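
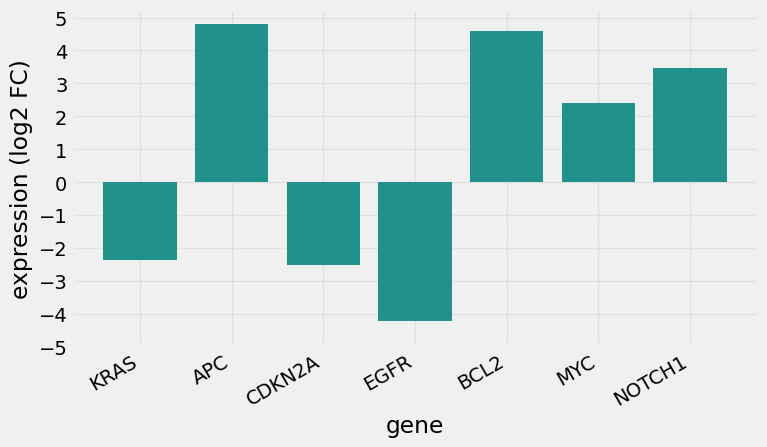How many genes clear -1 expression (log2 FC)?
4

Above -1: APC, BCL2, MYC, NOTCH1.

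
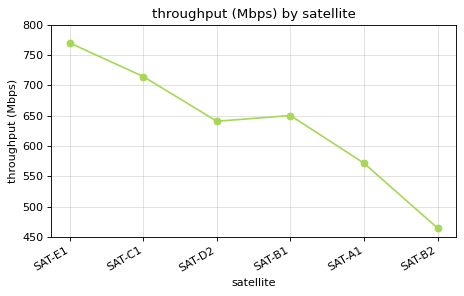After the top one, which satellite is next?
Top 3: SAT-E1 ≈ 750, SAT-C1 ≈ 700, SAT-B1 ≈ 650.

SAT-C1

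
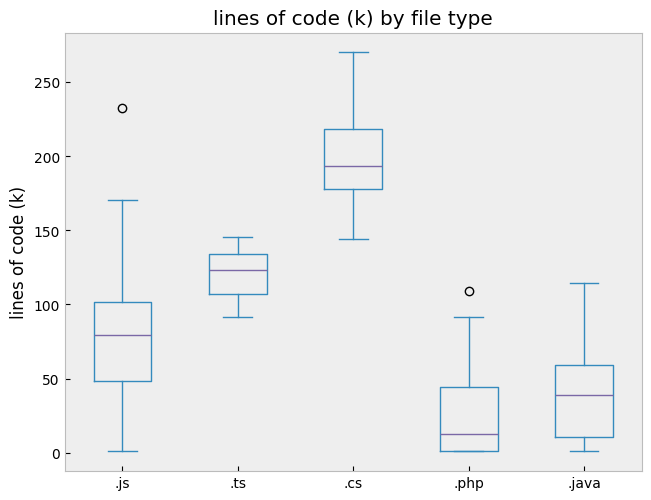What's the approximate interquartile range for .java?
≈ 40

Q3 ≈ 60, Q1 ≈ 20; IQR ≈ 40.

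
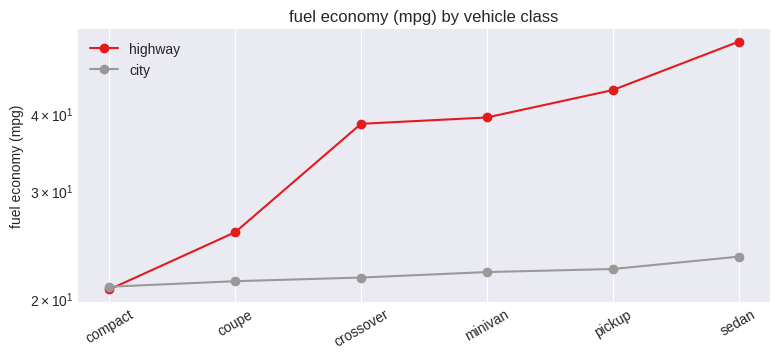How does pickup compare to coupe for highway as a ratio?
pickup ≈ 45, coupe ≈ 25; 45/25 ≈ 1.8.

≈ 1.8×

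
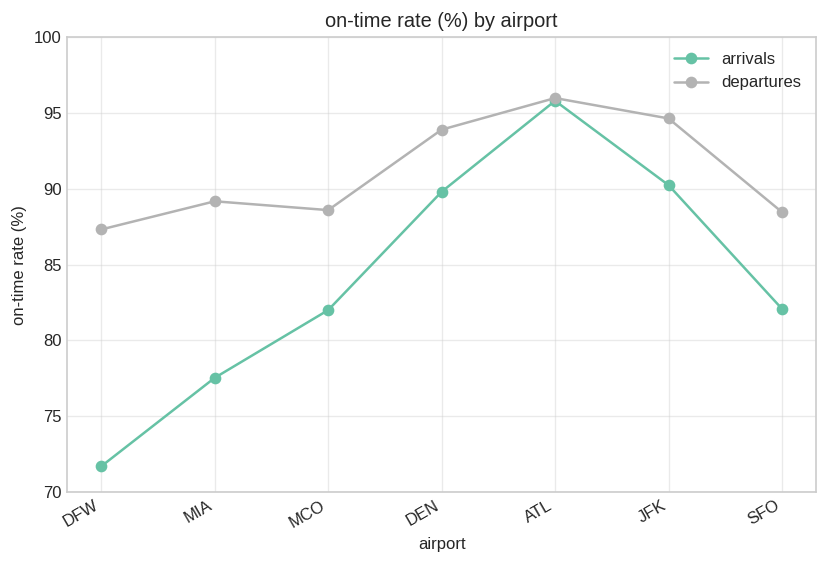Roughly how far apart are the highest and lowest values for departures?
≈ 10

Max ATL ≈ 95, min DFW ≈ 85; range ≈ 10.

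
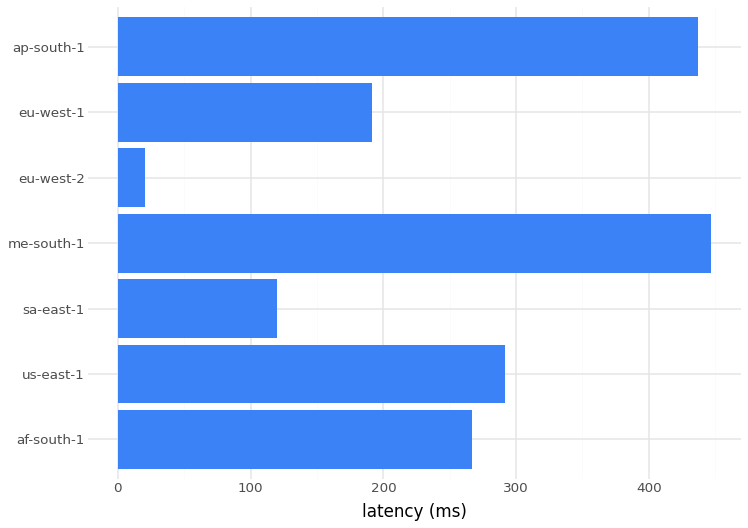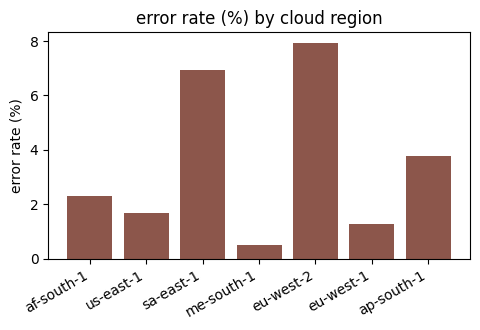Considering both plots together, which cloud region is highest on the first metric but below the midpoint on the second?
me-south-1

Chart 2 median error rate (%) ≈ 2; below-median cloud regions: us-east-1, me-south-1, eu-west-1. Among those, me-south-1 has the highest latency (ms) (≈ 450).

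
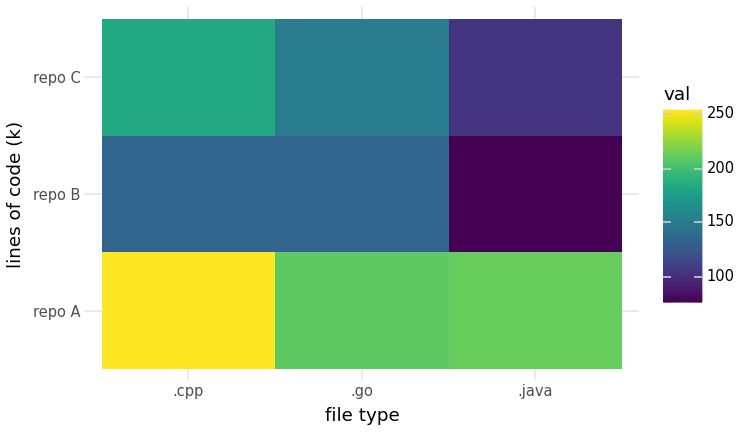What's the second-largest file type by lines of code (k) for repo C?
.go

Top 3 for repo C: .cpp ≈ 180, .go ≈ 140, .java ≈ 100.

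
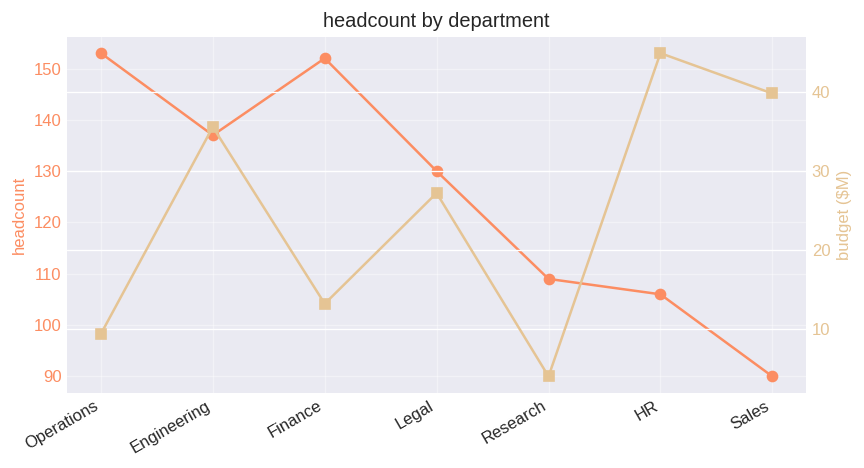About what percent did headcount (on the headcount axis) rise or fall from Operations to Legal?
≈ -13.3%

Operations ≈ 150, Legal ≈ 130; (130 − 150) / 150 ≈ -13.3%.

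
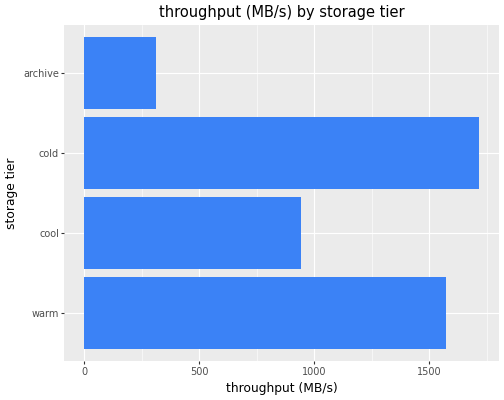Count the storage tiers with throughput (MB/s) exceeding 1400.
Above 1400: warm, cold.

2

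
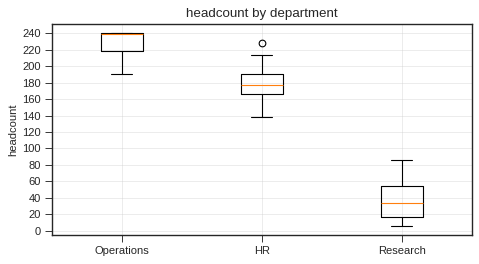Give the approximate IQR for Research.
≈ 40

Q3 ≈ 60, Q1 ≈ 20; IQR ≈ 40.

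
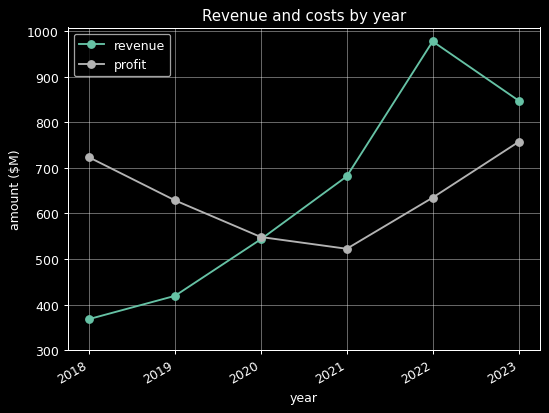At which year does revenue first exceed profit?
2020: revenue ≈ 500 vs profit ≈ 500 (not yet); 2021: revenue ≈ 700 vs profit ≈ 500 (first crossover).

2021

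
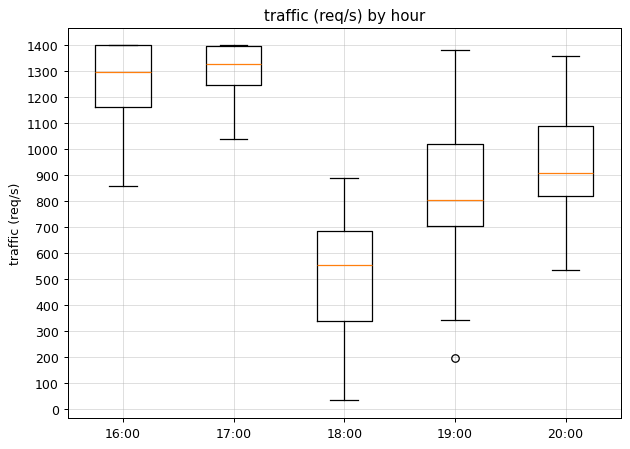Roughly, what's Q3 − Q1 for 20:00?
Q3 ≈ 1100, Q1 ≈ 800; IQR ≈ 300.

≈ 300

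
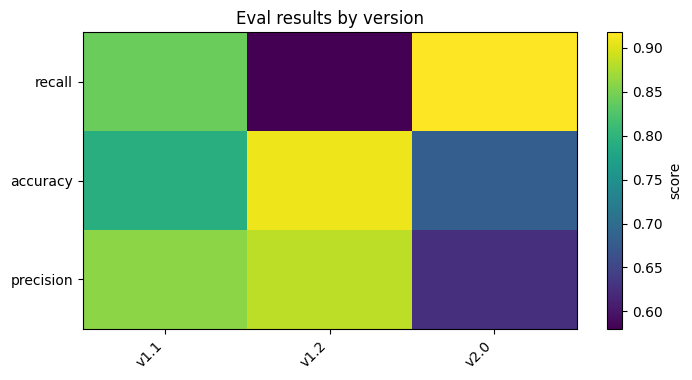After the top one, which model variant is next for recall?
Top 3 for recall: v2.0 ≈ 0.90, v1.1 ≈ 0.85, v1.2 ≈ 0.60.

v1.1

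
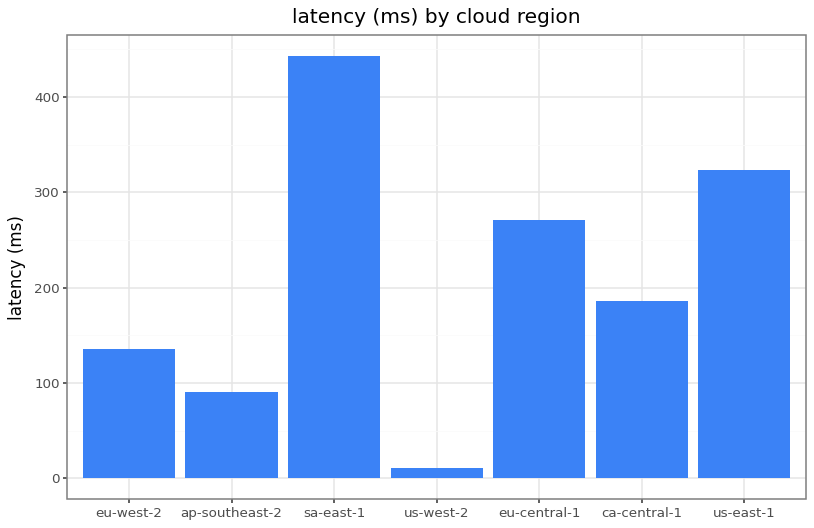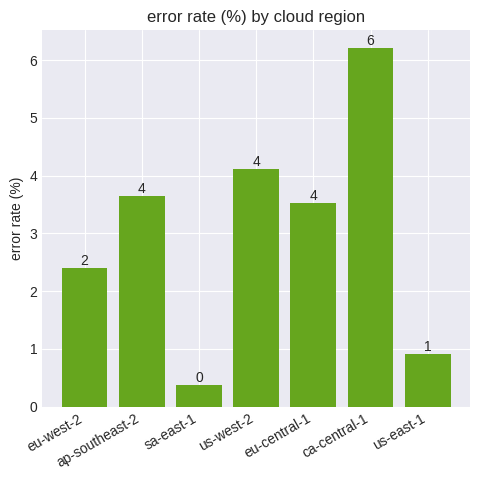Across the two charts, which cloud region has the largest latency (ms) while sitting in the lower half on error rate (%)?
Chart 2 median error rate (%) ≈ 4; below-median cloud regions: eu-west-2, sa-east-1, us-east-1. Among those, sa-east-1 has the highest latency (ms) (≈ 450).

sa-east-1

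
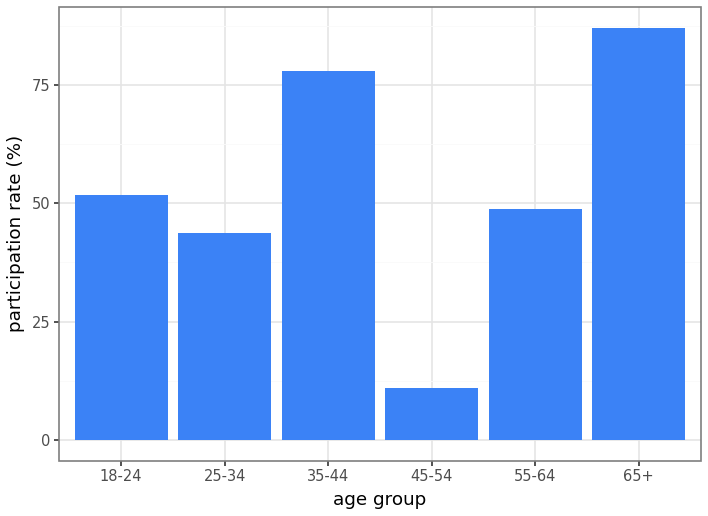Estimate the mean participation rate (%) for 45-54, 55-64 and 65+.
≈ 50

(10 + 50 + 90) / 3 ≈ 50.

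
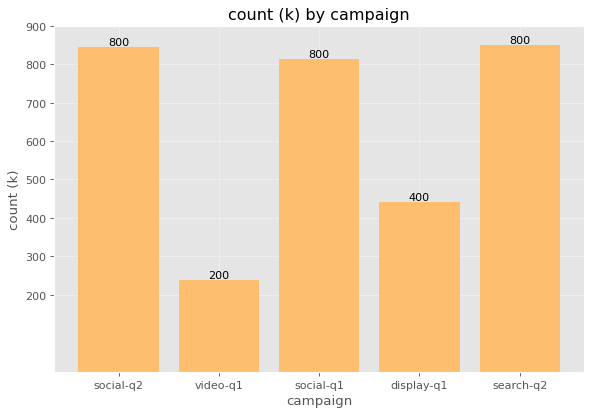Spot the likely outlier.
video-q1 ≈ 200; the rest sit between ≈ 400 and ≈ 800.

video-q1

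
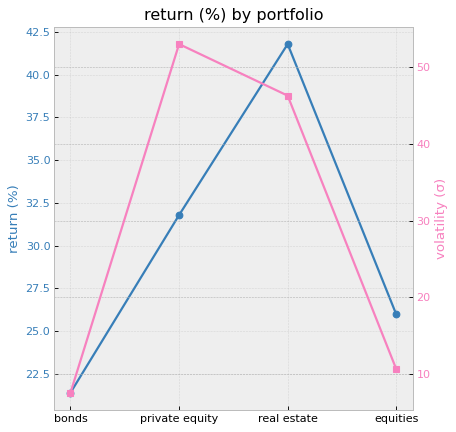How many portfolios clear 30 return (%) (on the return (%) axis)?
Above 30: private equity, real estate.

2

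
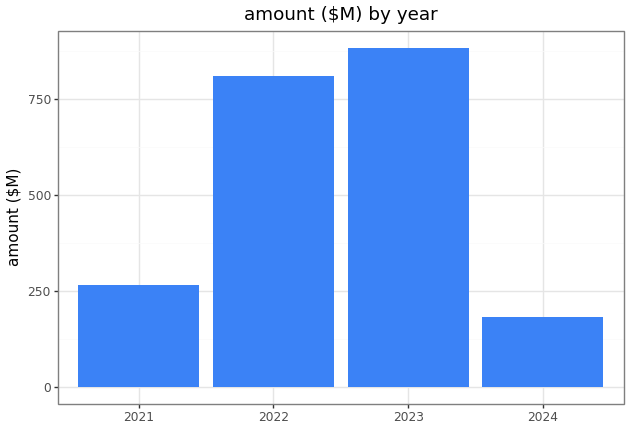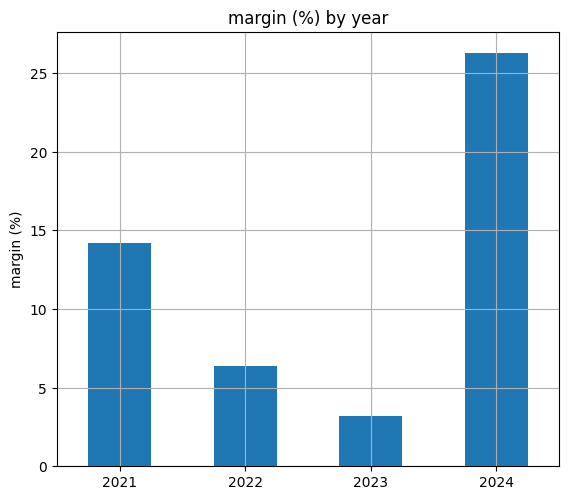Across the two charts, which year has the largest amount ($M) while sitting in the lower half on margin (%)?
Chart 2 median margin (%) ≈ 10; below-median years: 2022, 2023. Among those, 2023 has the highest amount ($M) (≈ 900).

2023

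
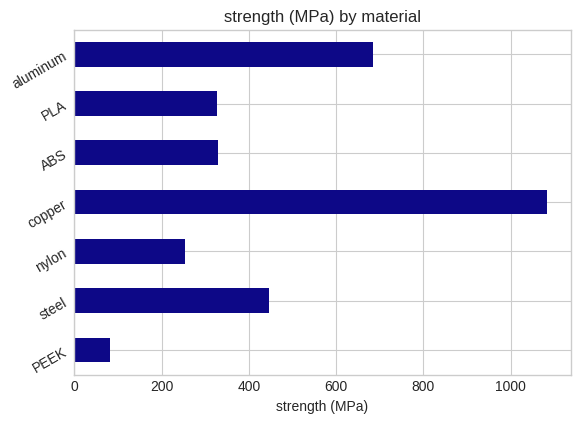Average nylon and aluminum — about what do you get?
(300 + 700) / 2 ≈ 500.

≈ 500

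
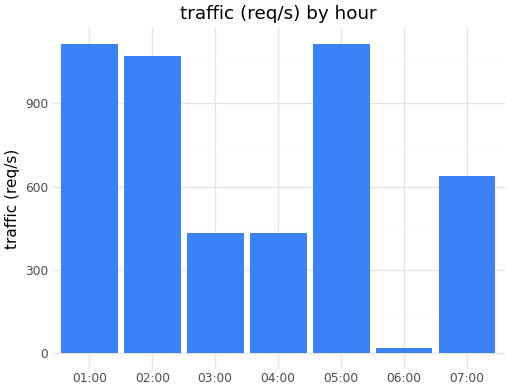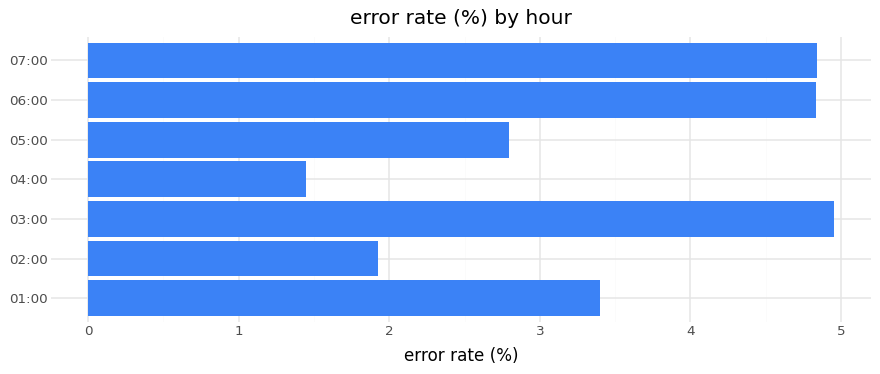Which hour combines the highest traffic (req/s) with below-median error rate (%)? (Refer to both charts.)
Chart 2 median error rate (%) ≈ 3.5; below-median hours: 02:00, 04:00, 05:00. Among those, 05:00 has the highest traffic (req/s) (≈ 1200).

05:00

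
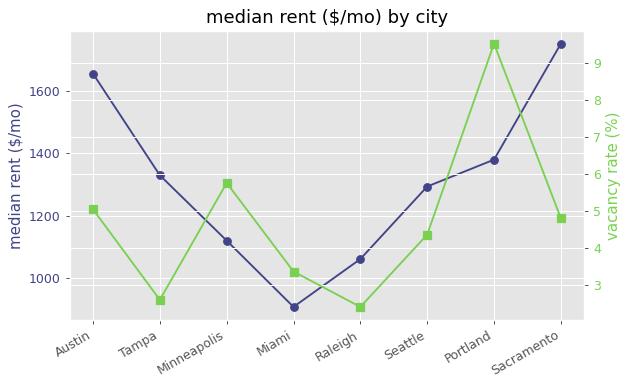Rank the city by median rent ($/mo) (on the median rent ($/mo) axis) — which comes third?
Portland

Top 4 (on the median rent ($/mo) axis): Sacramento ≈ 1800, Austin ≈ 1700, Portland ≈ 1400, Tampa ≈ 1300.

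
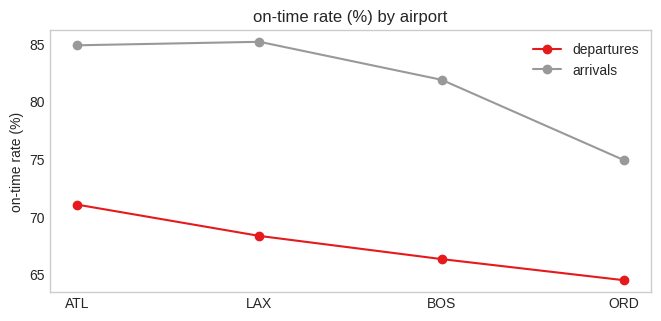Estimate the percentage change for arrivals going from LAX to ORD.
LAX ≈ 86, ORD ≈ 74; (74 − 86) / 86 ≈ -14%.

≈ -14%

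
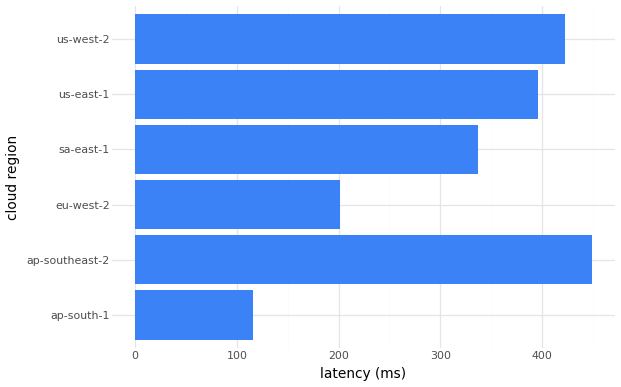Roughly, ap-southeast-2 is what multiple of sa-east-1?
≈ 1.29×

ap-southeast-2 ≈ 450, sa-east-1 ≈ 350; 450/350 ≈ 1.29.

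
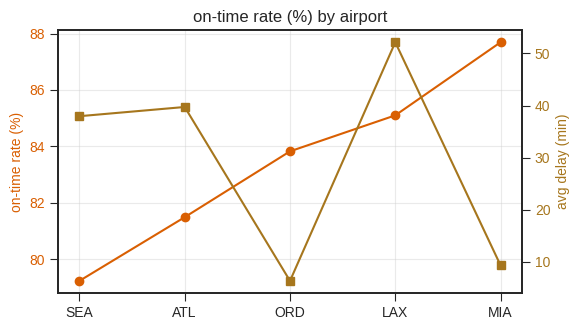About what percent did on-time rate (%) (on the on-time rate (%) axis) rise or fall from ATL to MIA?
≈ +8.6%

ATL ≈ 81, MIA ≈ 88; (88 − 81) / 81 ≈ +8.6%.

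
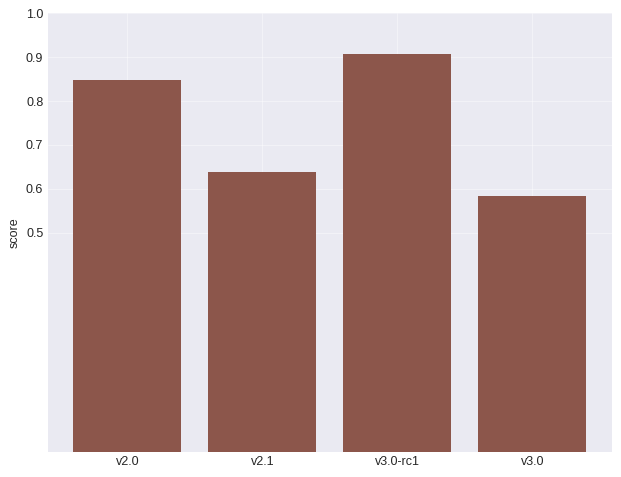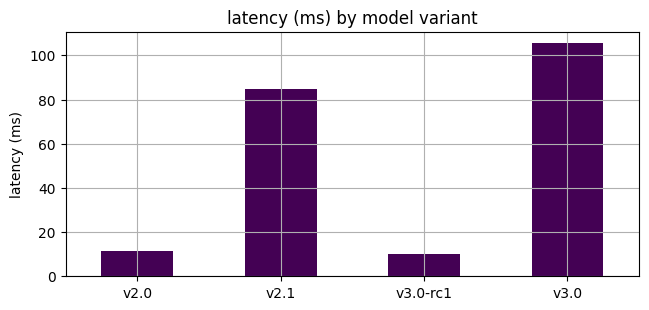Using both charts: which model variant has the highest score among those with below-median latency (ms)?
v3.0-rc1

Chart 2 median latency (ms) ≈ 50; below-median model variants: v2.0, v3.0-rc1. Among those, v3.0-rc1 has the highest score (≈ 0.9).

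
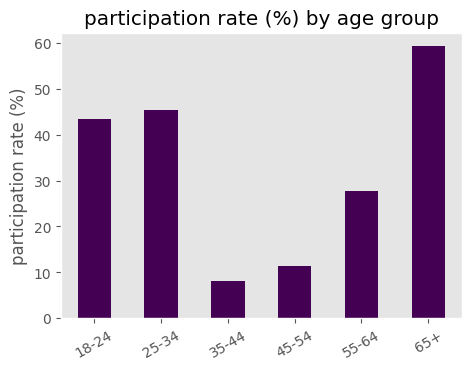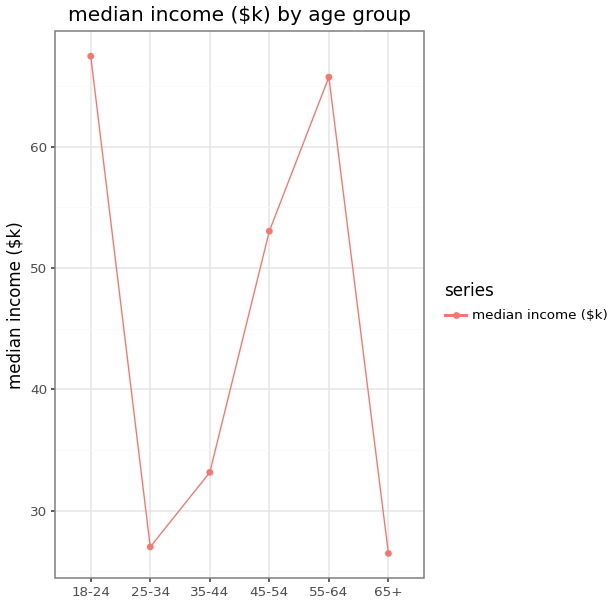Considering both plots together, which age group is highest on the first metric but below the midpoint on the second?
Chart 2 median median income ($k) ≈ 40; below-median age groups: 25-34, 35-44, 65+. Among those, 65+ has the highest participation rate (%) (≈ 60).

65+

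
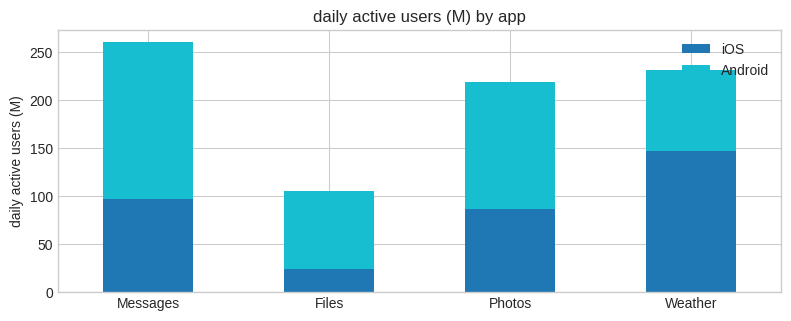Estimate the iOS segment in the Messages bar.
≈ 100

iOS top ≈ 100, bottom ≈ 0; segment ≈ 100.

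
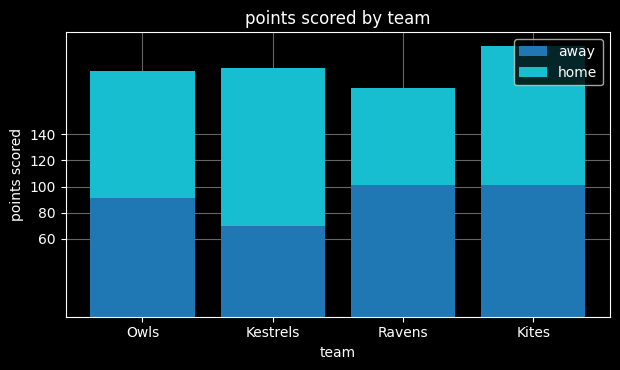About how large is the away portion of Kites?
≈ 100

away top ≈ 100, bottom ≈ 0; segment ≈ 100.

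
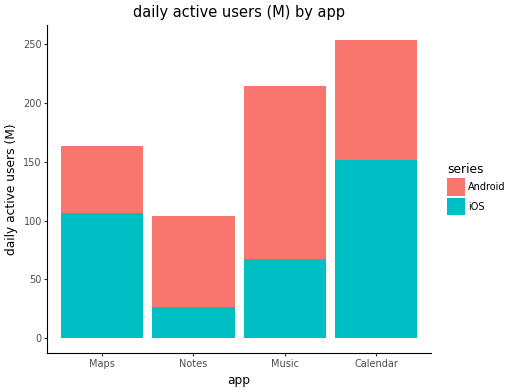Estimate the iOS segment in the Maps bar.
iOS top ≈ 100, bottom ≈ 0; segment ≈ 100.

≈ 100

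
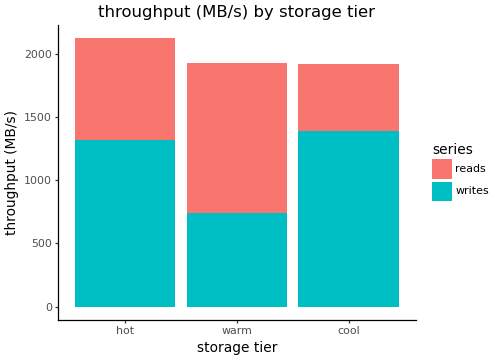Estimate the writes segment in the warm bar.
writes top ≈ 800, bottom ≈ 0; segment ≈ 800.

≈ 800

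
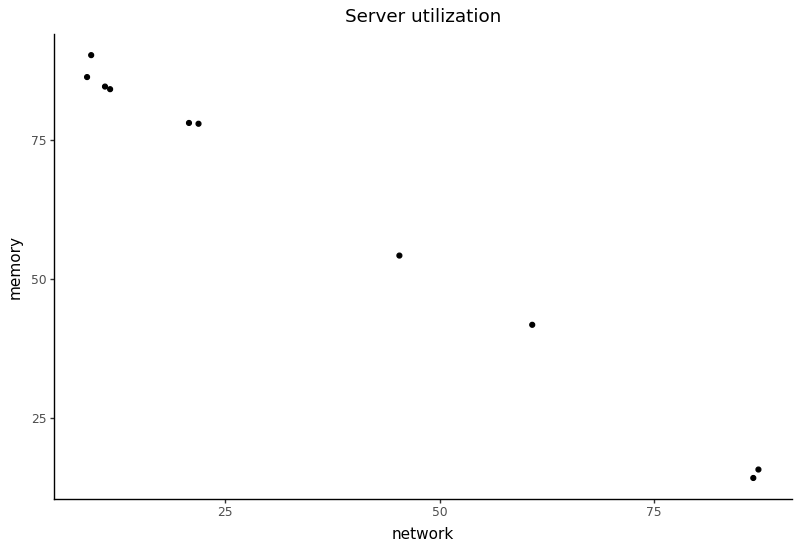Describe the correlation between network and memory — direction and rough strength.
Points are negatively correlated; strong (|r| ≈ 1.0).

negative, strong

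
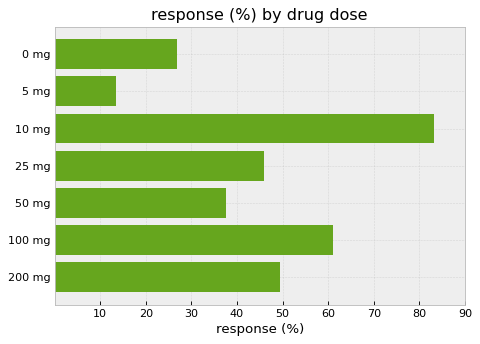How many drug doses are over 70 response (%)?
1

Above 70: 10 mg.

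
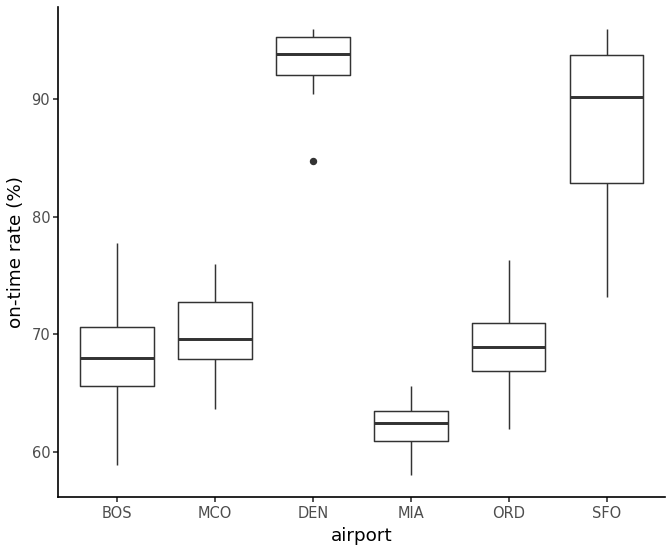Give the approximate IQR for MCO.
≈ 5

Q3 ≈ 75, Q1 ≈ 70; IQR ≈ 5.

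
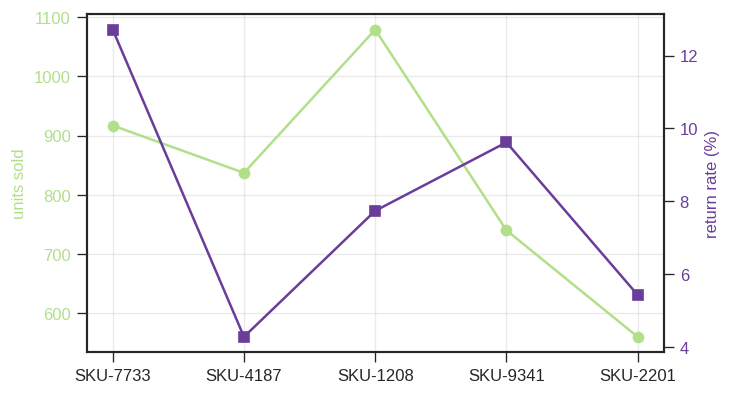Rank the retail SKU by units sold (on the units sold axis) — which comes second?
Top 3 (on the units sold axis): SKU-1208 ≈ 1100, SKU-7733 ≈ 900, SKU-4187 ≈ 850.

SKU-7733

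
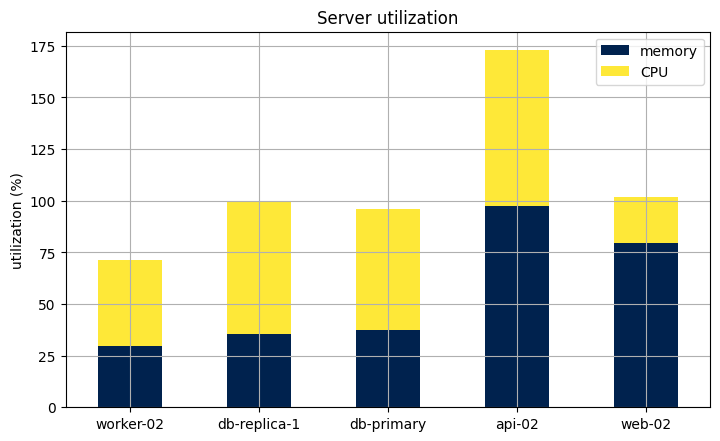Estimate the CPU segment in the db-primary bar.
CPU top ≈ 100, bottom ≈ 40; segment ≈ 60.

≈ 60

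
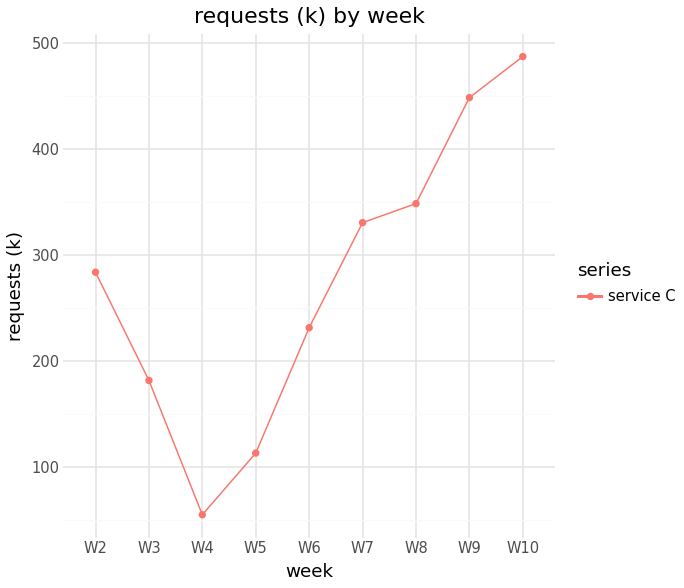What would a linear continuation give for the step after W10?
Last three: 350, 450, 500 → slope ≈ 75/step → next ≈ 575.

≈ 575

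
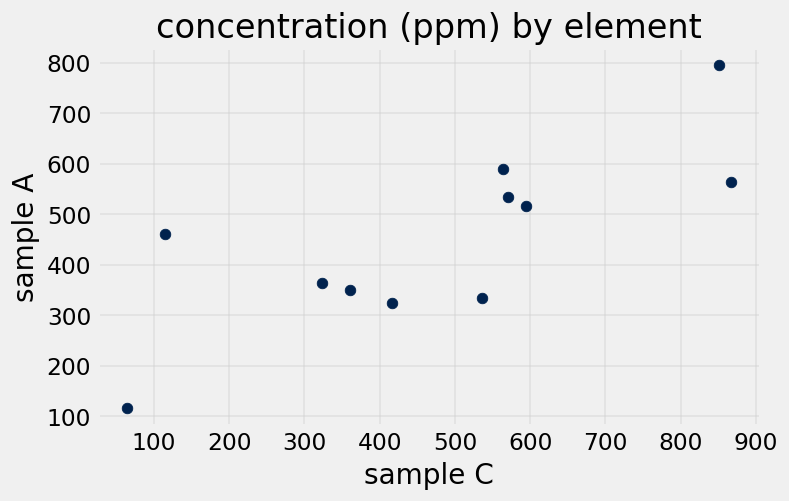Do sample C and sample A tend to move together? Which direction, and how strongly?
Points are positively correlated; strong (|r| ≈ 0.8).

positive, strong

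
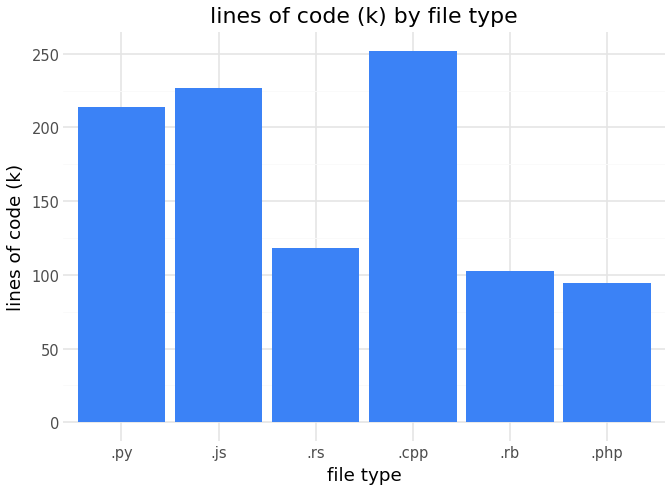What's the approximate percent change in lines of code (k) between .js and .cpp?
.js ≈ 225, .cpp ≈ 250; (250 − 225) / 225 ≈ +11.1%.

≈ +11.1%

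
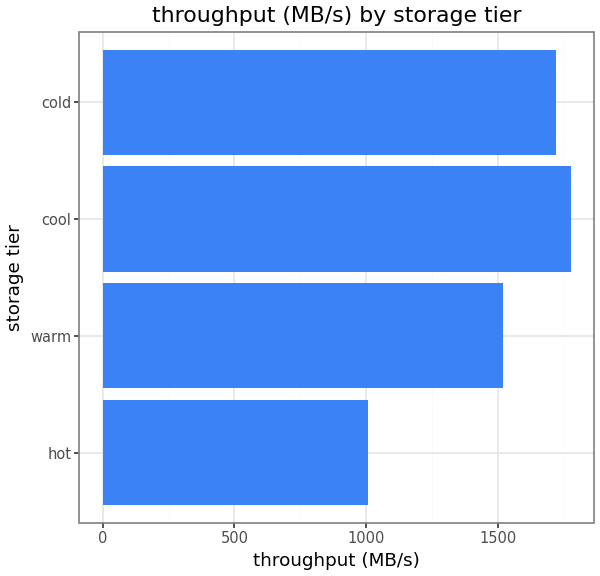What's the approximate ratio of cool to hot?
≈ 1.8×

cool ≈ 1800, hot ≈ 1000; 1800/1000 ≈ 1.8.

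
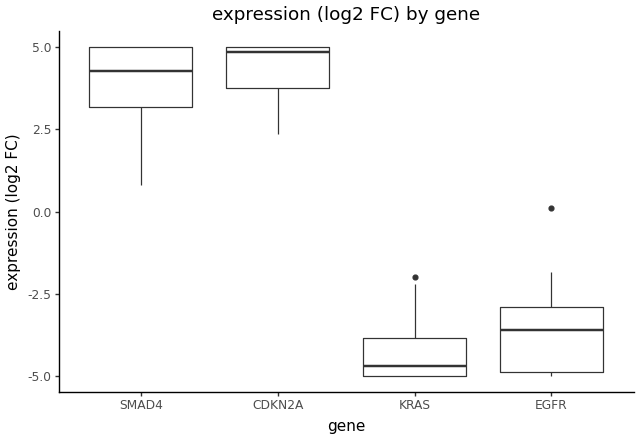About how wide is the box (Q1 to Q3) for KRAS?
Q3 ≈ -4, Q1 ≈ -5; IQR ≈ 1.

≈ 1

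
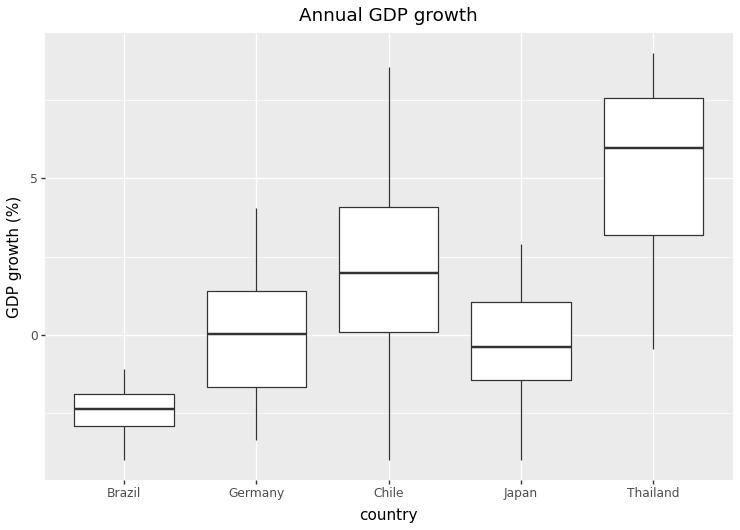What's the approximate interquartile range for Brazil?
≈ 1

Q3 ≈ -2, Q1 ≈ -3; IQR ≈ 1.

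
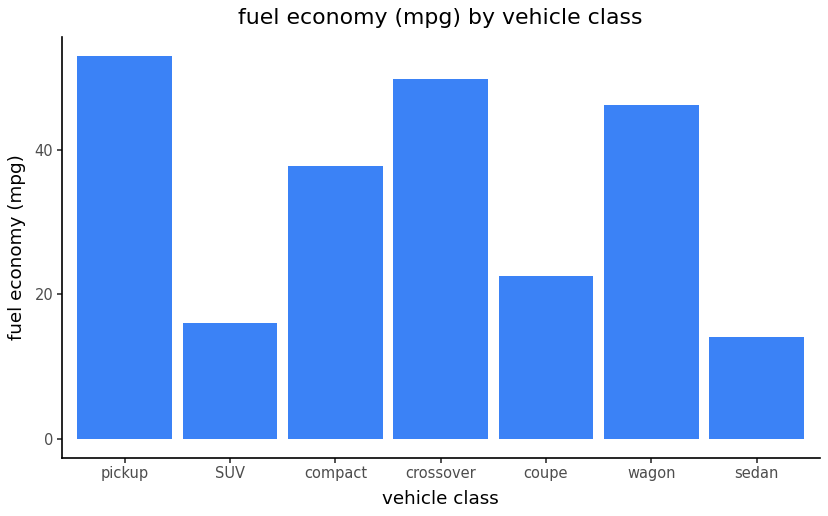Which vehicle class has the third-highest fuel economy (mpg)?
Top 4: pickup ≈ 55, crossover ≈ 50, wagon ≈ 45, compact ≈ 40.

wagon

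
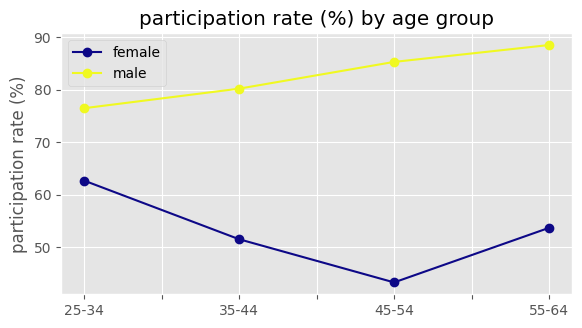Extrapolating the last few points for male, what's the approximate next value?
Last three: 80, 85, 90 → slope ≈ 5/step → next ≈ 95.

≈ 95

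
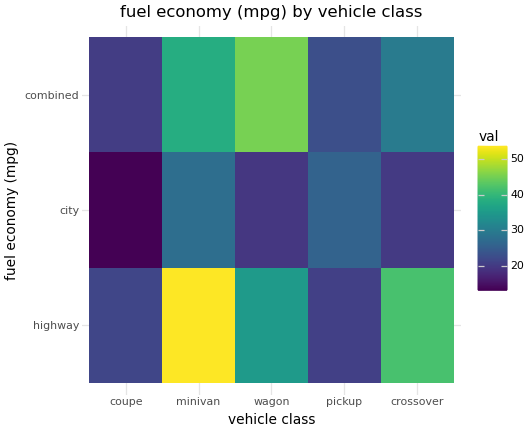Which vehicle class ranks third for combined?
Top 4 for combined: wagon ≈ 45, minivan ≈ 40, crossover ≈ 30, pickup ≈ 25.

crossover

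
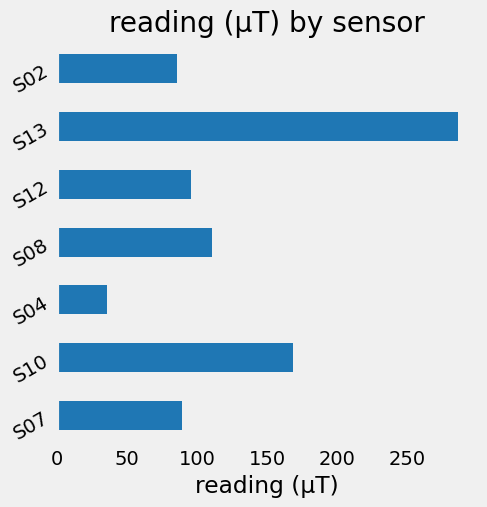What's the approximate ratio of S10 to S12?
≈ 1.75×

S10 ≈ 175, S12 ≈ 100; 175/100 ≈ 1.75.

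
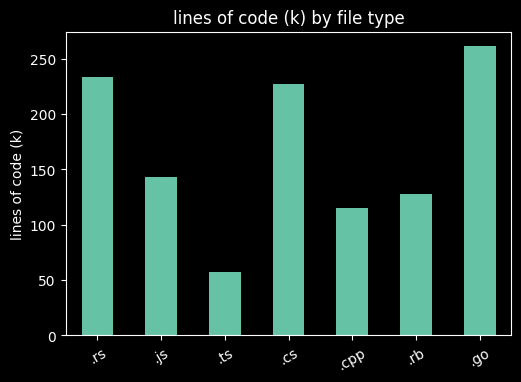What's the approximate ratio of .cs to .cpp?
≈ 1.8×

.cs ≈ 225, .cpp ≈ 125; 225/125 ≈ 1.8.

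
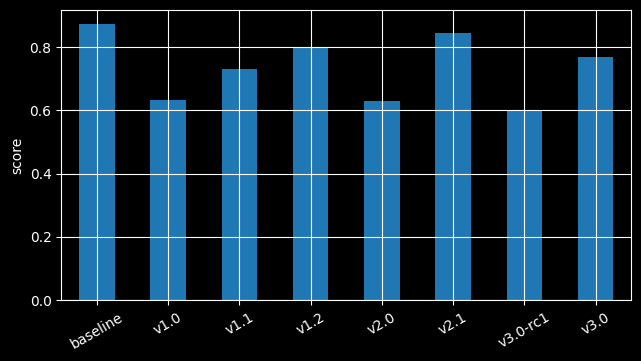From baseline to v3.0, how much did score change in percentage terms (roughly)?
≈ -11.1%

baseline ≈ 0.9, v3.0 ≈ 0.8; (0.8 − 0.9) / 0.9 ≈ -11.1%.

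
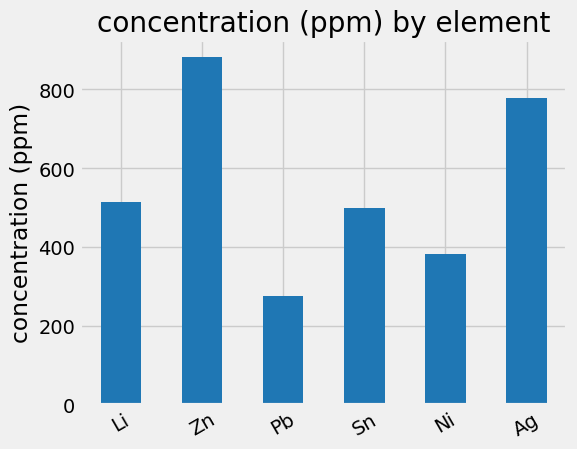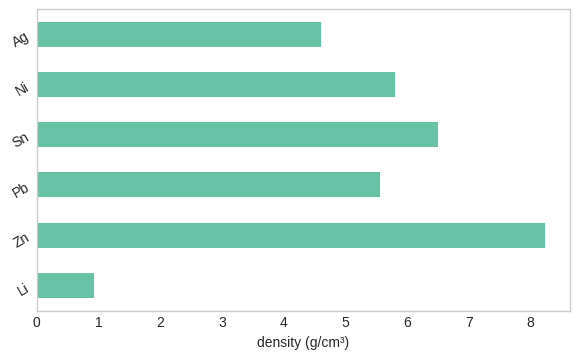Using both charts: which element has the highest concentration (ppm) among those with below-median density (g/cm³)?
Chart 2 median density (g/cm³) ≈ 6; below-median elements: Li, Pb, Ag. Among those, Ag has the highest concentration (ppm) (≈ 800).

Ag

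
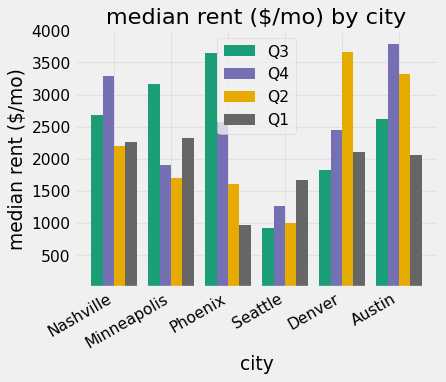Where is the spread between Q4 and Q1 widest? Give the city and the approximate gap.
Austin: Q4 ≈ 4000, Q1 ≈ 2000 → gap ≈ 2000. Next-largest (Phoenix) is only ≈ 1500.

Austin, ≈ 2000 $/mo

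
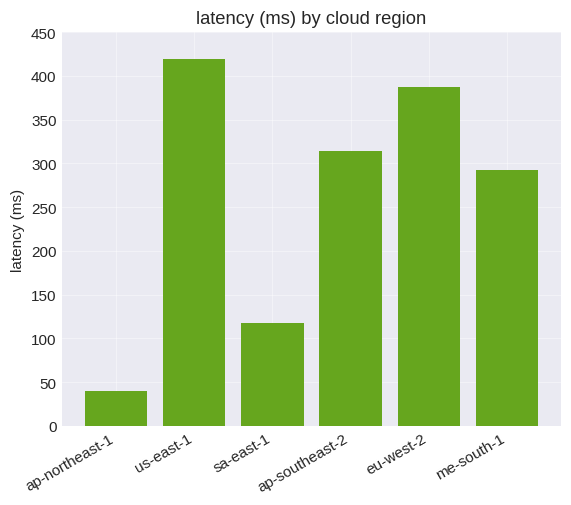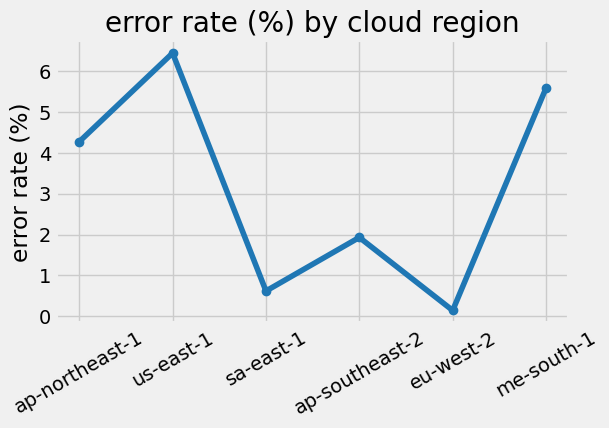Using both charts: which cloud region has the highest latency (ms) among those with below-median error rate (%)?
Chart 2 median error rate (%) ≈ 3; below-median cloud regions: sa-east-1, ap-southeast-2, eu-west-2. Among those, eu-west-2 has the highest latency (ms) (≈ 400).

eu-west-2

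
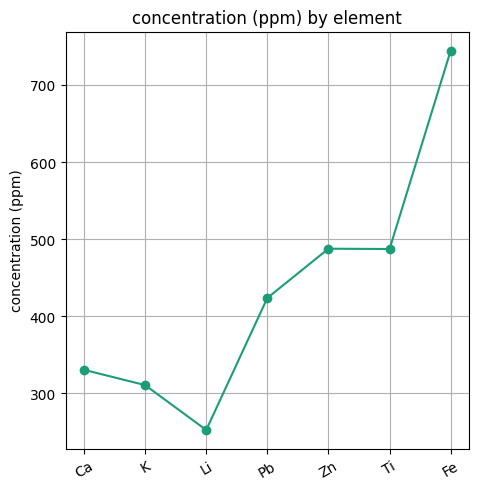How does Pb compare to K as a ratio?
≈ 1.33×

Pb ≈ 400, K ≈ 300; 400/300 ≈ 1.33.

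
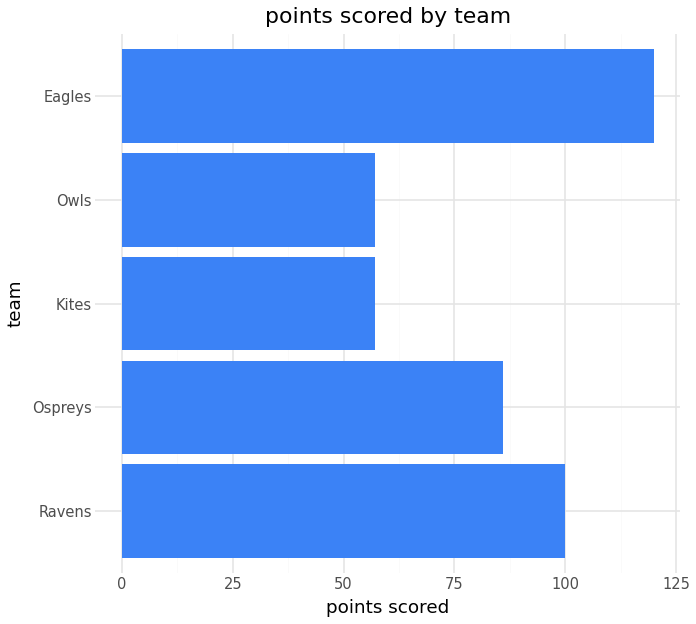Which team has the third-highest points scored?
Ospreys

Top 4: Eagles ≈ 120, Ravens ≈ 100, Ospreys ≈ 90, Owls ≈ 60.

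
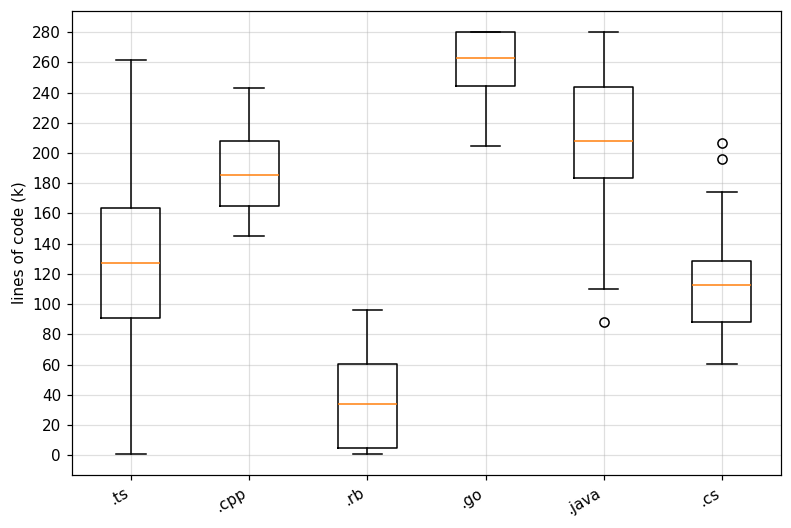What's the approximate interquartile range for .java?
≈ 60

Q3 ≈ 240, Q1 ≈ 180; IQR ≈ 60.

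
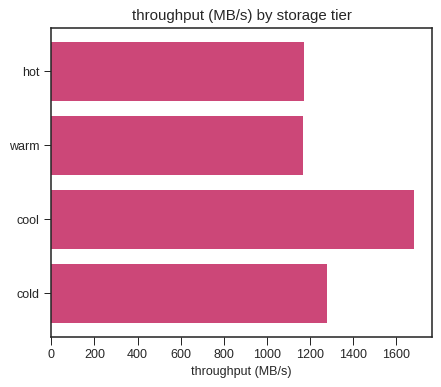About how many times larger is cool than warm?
≈ 1.33×

cool ≈ 1600, warm ≈ 1200; 1600/1200 ≈ 1.33.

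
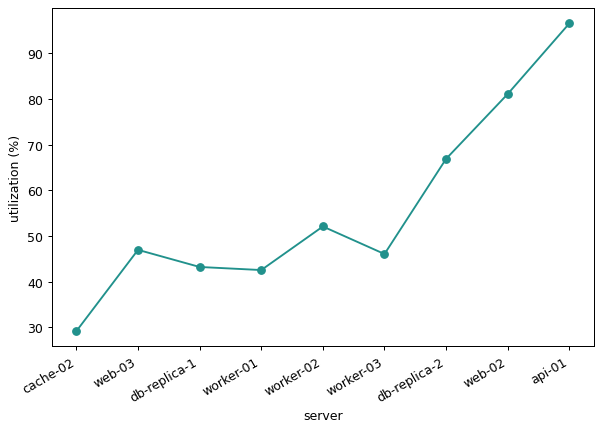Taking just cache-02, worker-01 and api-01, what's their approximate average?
≈ 57

(30 + 40 + 100) / 3 ≈ 57.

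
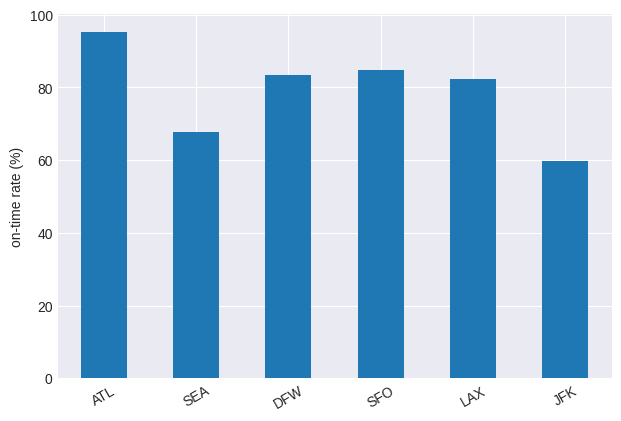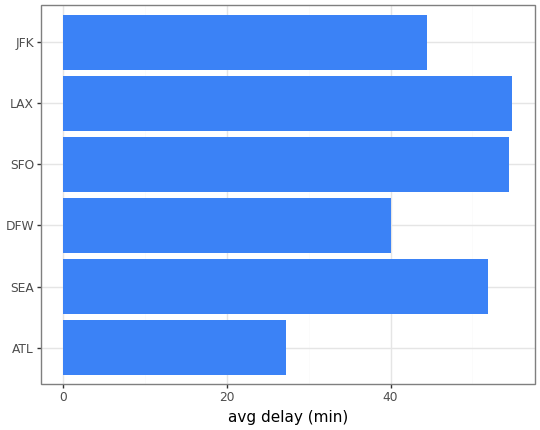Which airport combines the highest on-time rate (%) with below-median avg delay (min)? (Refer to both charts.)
Chart 2 median avg delay (min) ≈ 50; below-median airports: ATL, DFW, JFK. Among those, ATL has the highest on-time rate (%) (≈ 100).

ATL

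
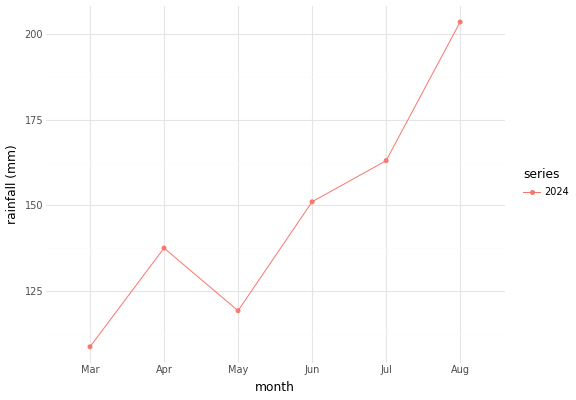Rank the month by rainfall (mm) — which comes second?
Jul

Top 3: Aug ≈ 200, Jul ≈ 160, Jun ≈ 150.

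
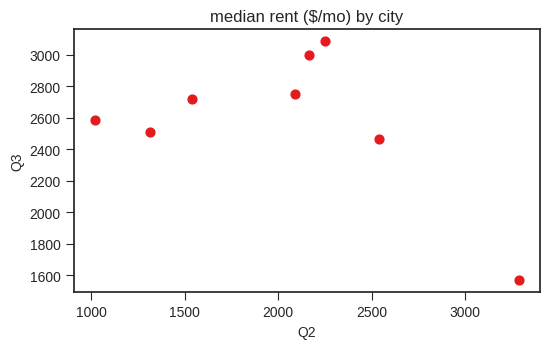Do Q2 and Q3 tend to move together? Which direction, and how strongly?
Points are negatively correlated; moderate (|r| ≈ 0.5).

negative, moderate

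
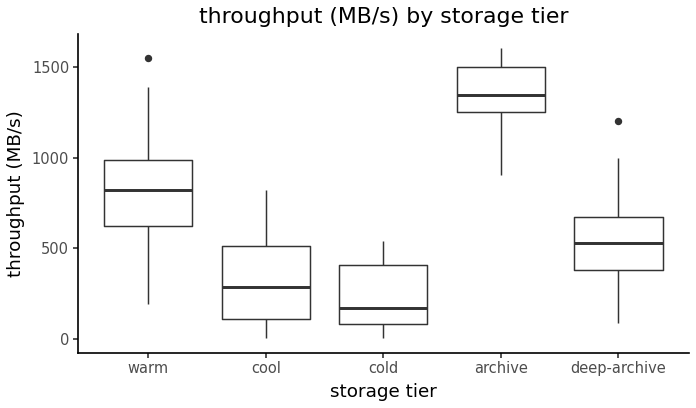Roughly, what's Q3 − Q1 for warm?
≈ 400

Q3 ≈ 1000, Q1 ≈ 600; IQR ≈ 400.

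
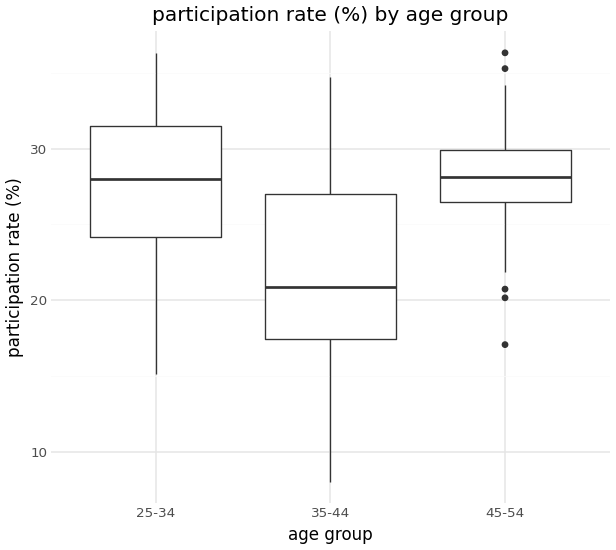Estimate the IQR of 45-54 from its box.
≈ 4

Q3 ≈ 30, Q1 ≈ 26; IQR ≈ 4.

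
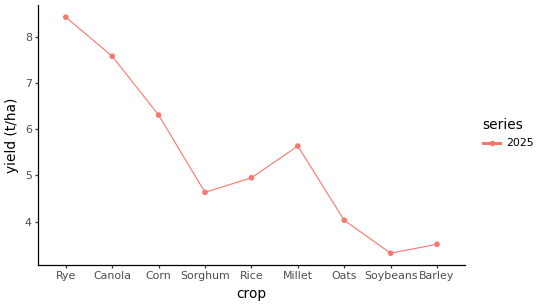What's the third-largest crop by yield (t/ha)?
Corn

Top 4: Rye ≈ 8.5, Canola ≈ 7.5, Corn ≈ 6.5, Millet ≈ 5.5.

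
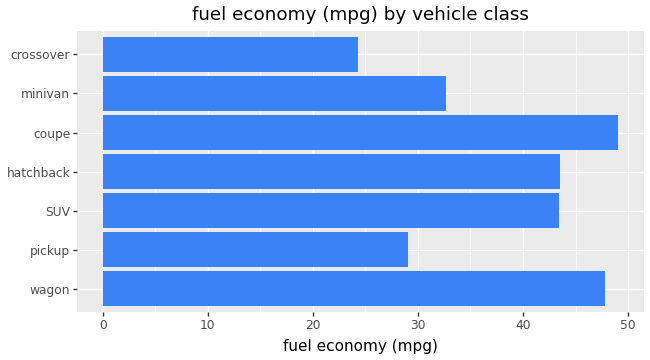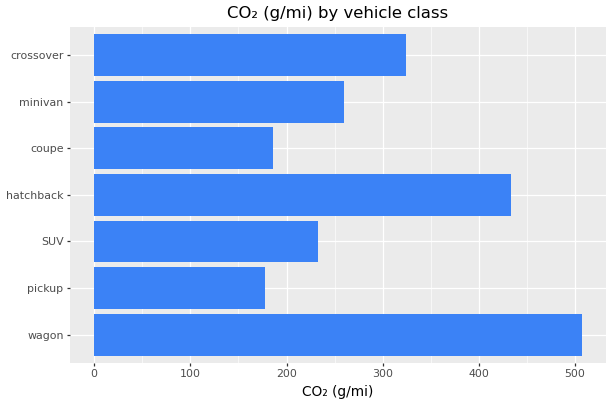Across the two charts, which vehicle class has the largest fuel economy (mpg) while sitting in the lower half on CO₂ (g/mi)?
coupe

Chart 2 median CO₂ (g/mi) ≈ 250; below-median vehicle classes: pickup, SUV, coupe. Among those, coupe has the highest fuel economy (mpg) (≈ 50).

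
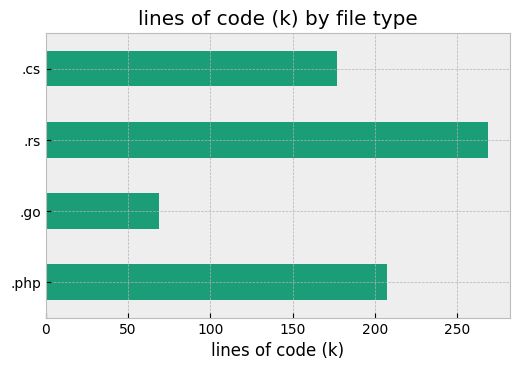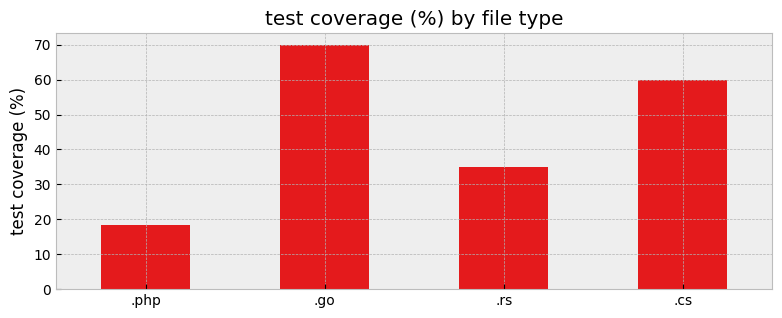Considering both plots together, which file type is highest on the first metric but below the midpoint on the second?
Chart 2 median test coverage (%) ≈ 50; below-median file types: .php, .rs. Among those, .rs has the highest lines of code (k) (≈ 275).

.rs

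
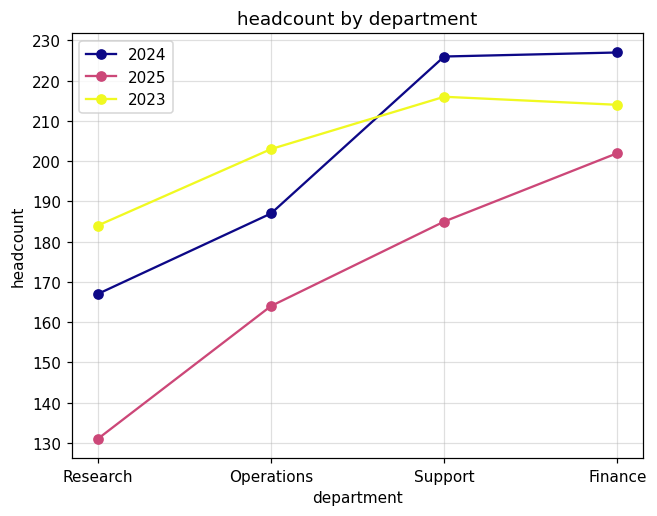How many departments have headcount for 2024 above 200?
Above 200: Support, Finance.

2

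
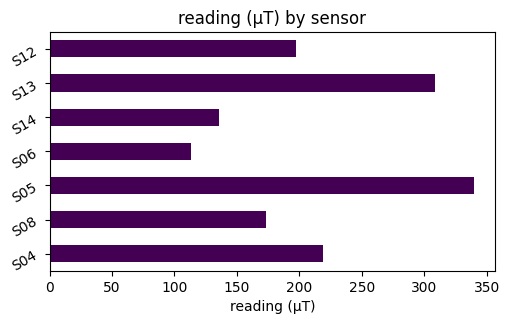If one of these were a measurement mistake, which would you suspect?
S05 ≈ 350; the rest sit between ≈ 100 and ≈ 300.

S05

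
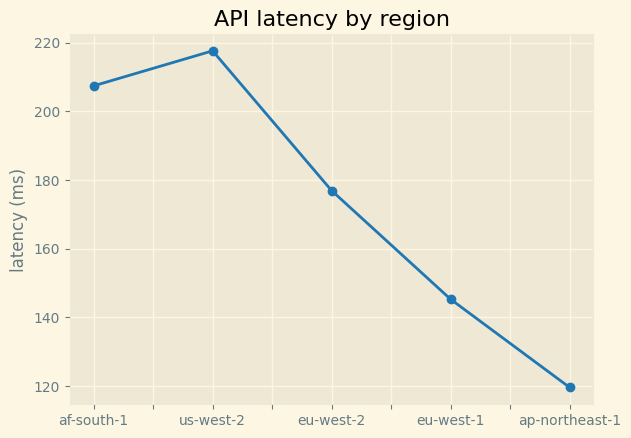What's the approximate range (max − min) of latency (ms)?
Max us-west-2 ≈ 220, min ap-northeast-1 ≈ 120; range ≈ 100.

≈ 100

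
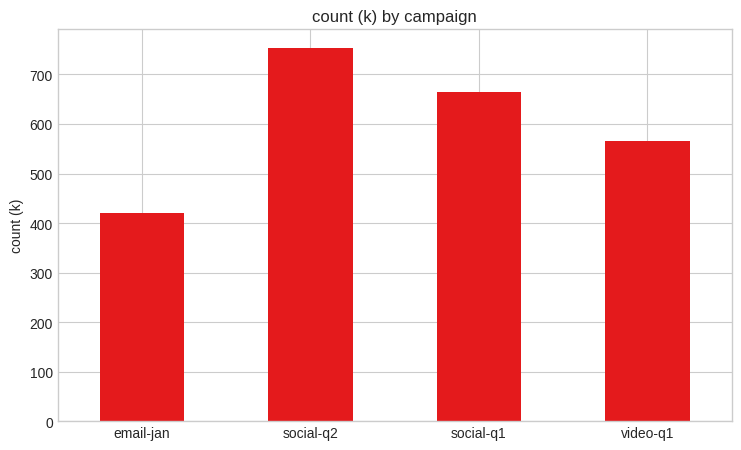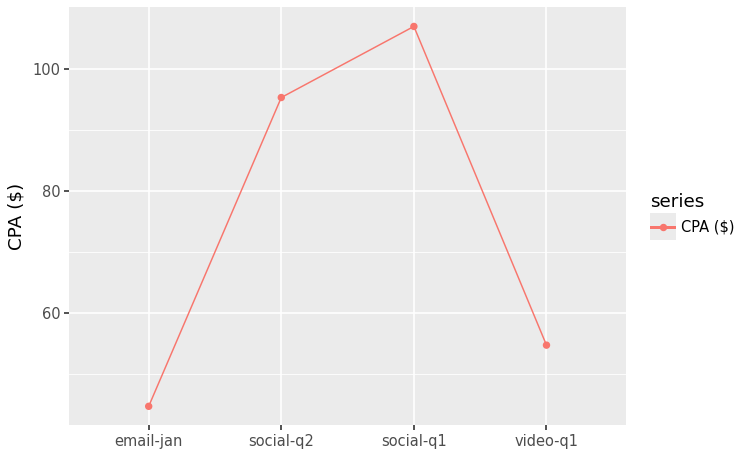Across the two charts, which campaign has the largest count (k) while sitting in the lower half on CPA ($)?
video-q1

Chart 2 median CPA ($) ≈ 80; below-median campaigns: email-jan, video-q1. Among those, video-q1 has the highest count (k) (≈ 600).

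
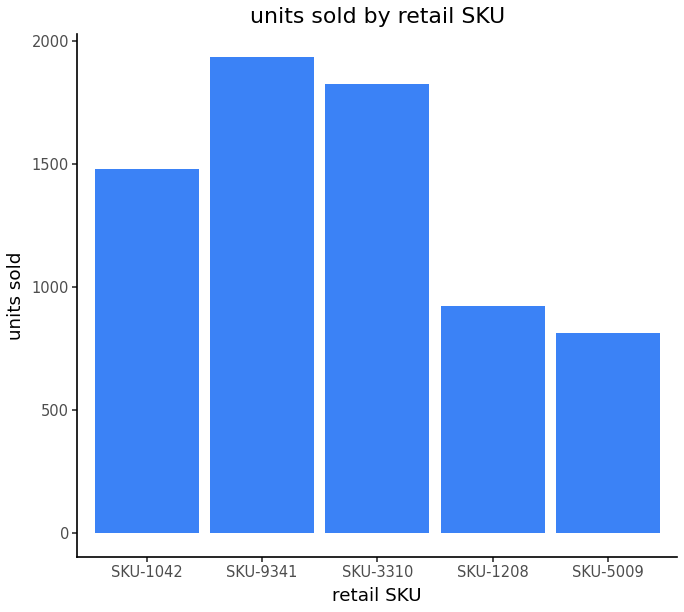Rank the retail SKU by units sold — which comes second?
SKU-3310

Top 3: SKU-9341 ≈ 2000, SKU-3310 ≈ 1800, SKU-1042 ≈ 1400.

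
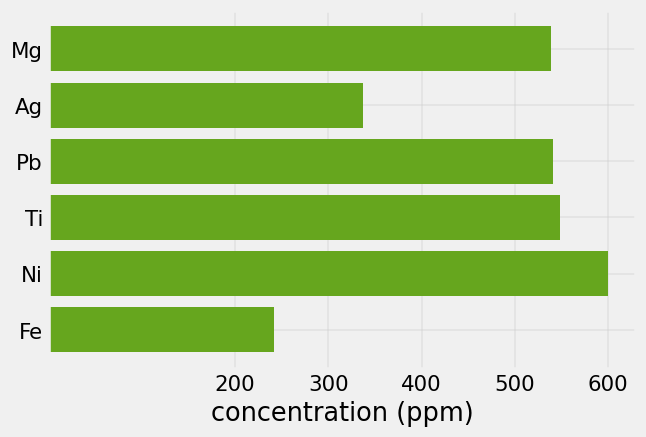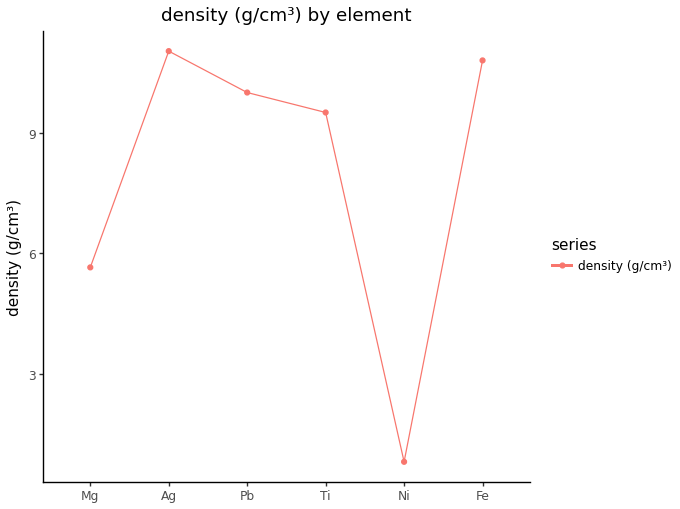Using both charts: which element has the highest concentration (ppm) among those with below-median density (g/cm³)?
Ni

Chart 2 median density (g/cm³) ≈ 10; below-median elements: Mg, Ti, Ni. Among those, Ni has the highest concentration (ppm) (≈ 600).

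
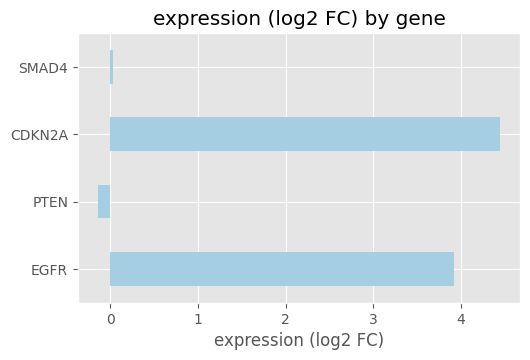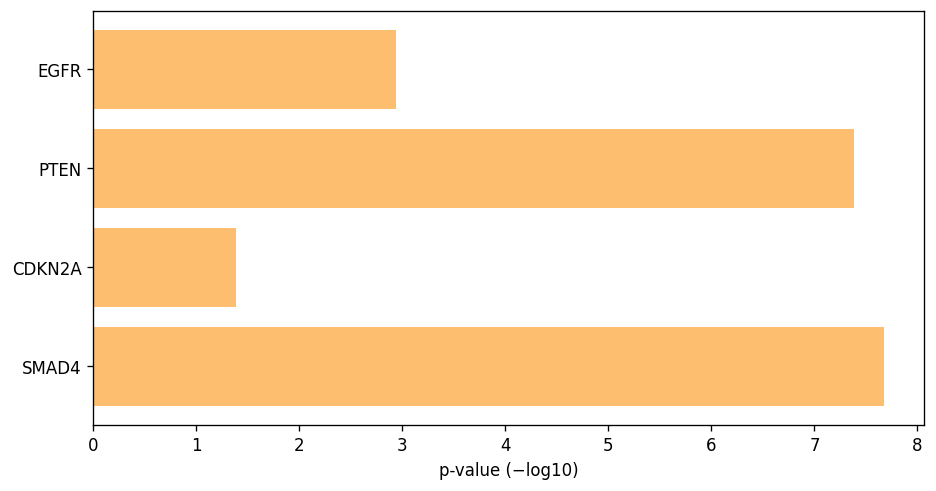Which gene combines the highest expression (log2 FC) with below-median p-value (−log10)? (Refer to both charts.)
Chart 2 median p-value (−log10) ≈ 5; below-median genes: EGFR, CDKN2A. Among those, CDKN2A has the highest expression (log2 FC) (≈ 4.5).

CDKN2A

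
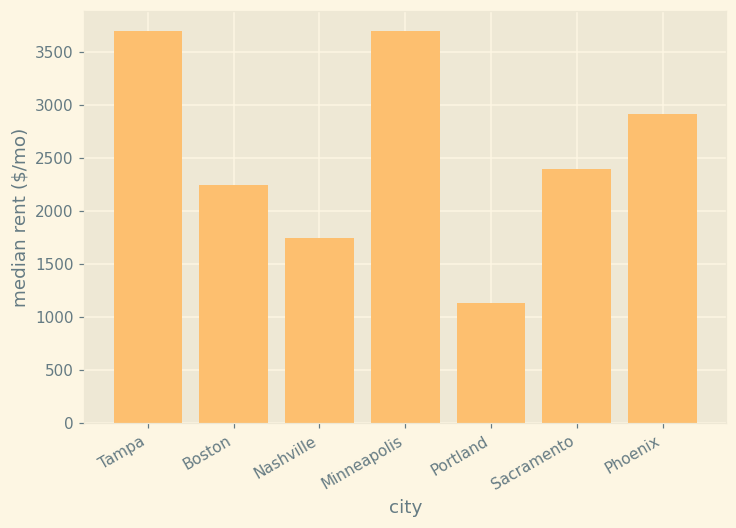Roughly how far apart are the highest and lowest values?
≈ 2500

Max Minneapolis ≈ 3500, min Portland ≈ 1000; range ≈ 2500.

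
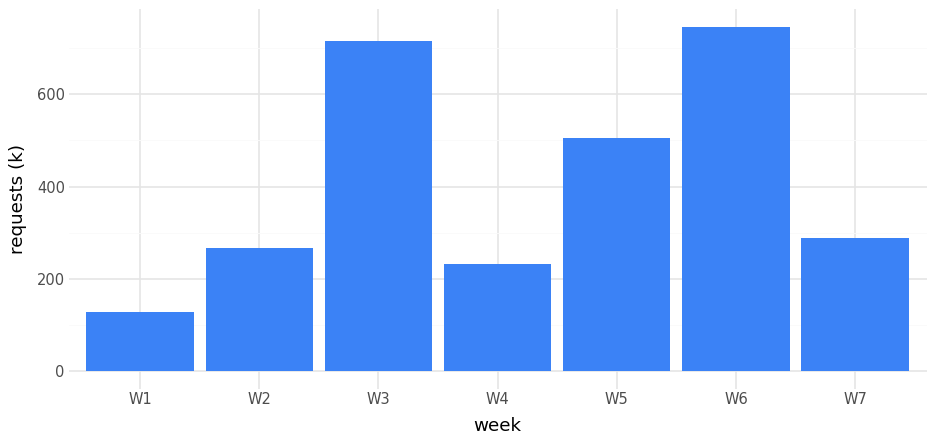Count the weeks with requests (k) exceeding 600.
2

Above 600: W3, W6.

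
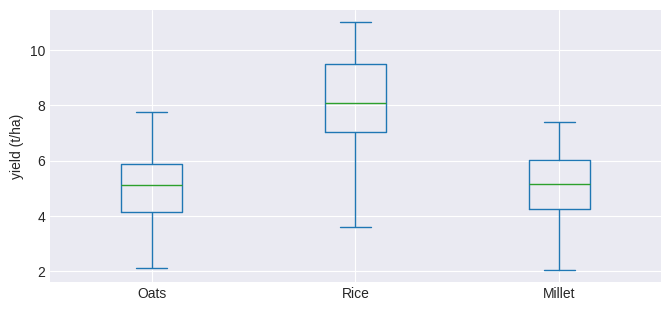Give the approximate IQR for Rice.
≈ 2.5

Q3 ≈ 9.5, Q1 ≈ 7.0; IQR ≈ 2.5.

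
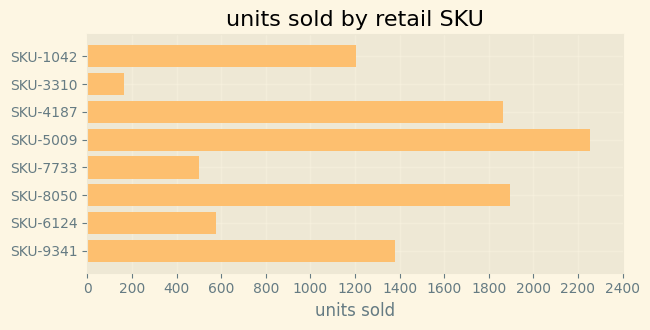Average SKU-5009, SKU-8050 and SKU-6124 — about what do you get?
(2200 + 1800 + 600) / 3 ≈ 1533.

≈ 1533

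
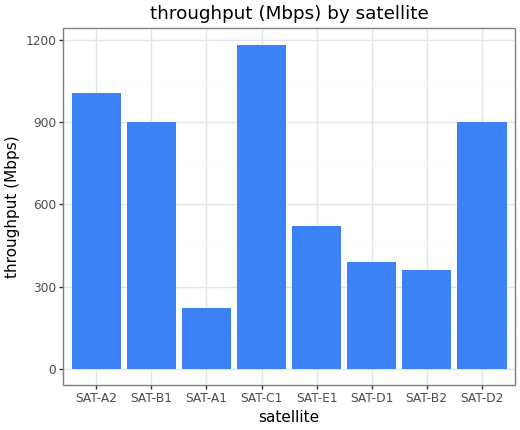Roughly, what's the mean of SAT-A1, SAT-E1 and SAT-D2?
(200 + 500 + 900) / 3 ≈ 533.

≈ 533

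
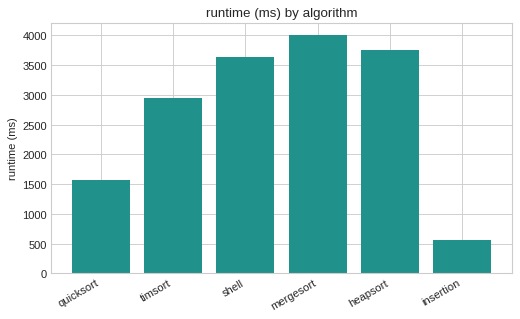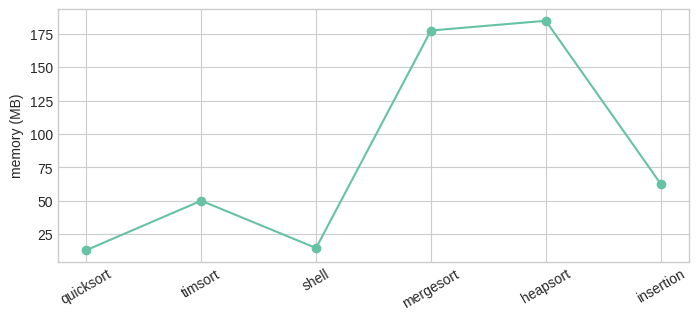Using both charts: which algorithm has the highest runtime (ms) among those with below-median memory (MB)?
Chart 2 median memory (MB) ≈ 60; below-median algorithms: quicksort, timsort, shell. Among those, shell has the highest runtime (ms) (≈ 3500).

shell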